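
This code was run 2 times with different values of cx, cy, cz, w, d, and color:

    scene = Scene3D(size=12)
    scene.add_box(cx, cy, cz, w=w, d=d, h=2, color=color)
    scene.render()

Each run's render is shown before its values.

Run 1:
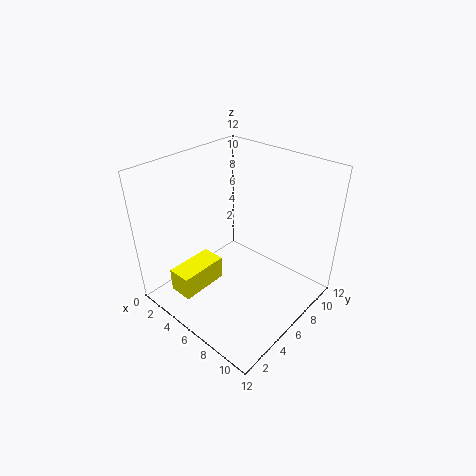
cx = 3; cy = 1; cz = 2; w = 2; d = 4; color = 'yellow'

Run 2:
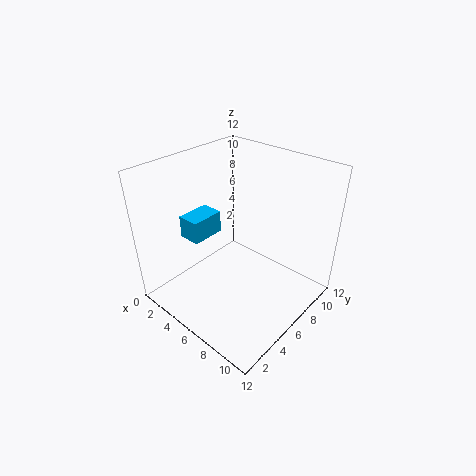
cx = 1; cy = 4; cz = 5; w = 2; d = 3; color = 'deepskyblue'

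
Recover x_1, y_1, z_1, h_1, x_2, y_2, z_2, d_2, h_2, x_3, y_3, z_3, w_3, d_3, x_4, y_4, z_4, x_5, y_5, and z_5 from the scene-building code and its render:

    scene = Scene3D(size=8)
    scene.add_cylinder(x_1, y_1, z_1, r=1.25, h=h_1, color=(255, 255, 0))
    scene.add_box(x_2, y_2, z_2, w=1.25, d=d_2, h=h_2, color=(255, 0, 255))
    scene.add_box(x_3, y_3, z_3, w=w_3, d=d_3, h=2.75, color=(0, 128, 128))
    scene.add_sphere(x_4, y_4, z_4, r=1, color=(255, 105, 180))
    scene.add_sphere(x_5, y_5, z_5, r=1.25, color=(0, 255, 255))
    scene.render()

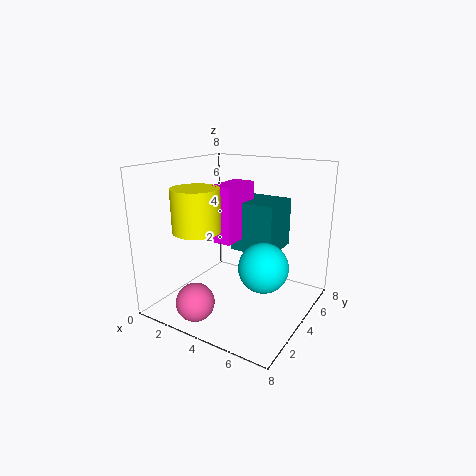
x_1 = 2.75; y_1 = 2; z_1 = 4.75; h_1 = 2.25; x_2 = 3; y_2 = 2.75; z_2 = 4; d_2 = 2.5; h_2 = 3; x_3 = 3.5; y_3 = 4; z_3 = 3.25; w_3 = 2.5; d_3 = 2.5; x_4 = 3.25; y_4 = 1; z_4 = 1.25; x_5 = 6.25; y_5 = 2.75; z_5 = 3.25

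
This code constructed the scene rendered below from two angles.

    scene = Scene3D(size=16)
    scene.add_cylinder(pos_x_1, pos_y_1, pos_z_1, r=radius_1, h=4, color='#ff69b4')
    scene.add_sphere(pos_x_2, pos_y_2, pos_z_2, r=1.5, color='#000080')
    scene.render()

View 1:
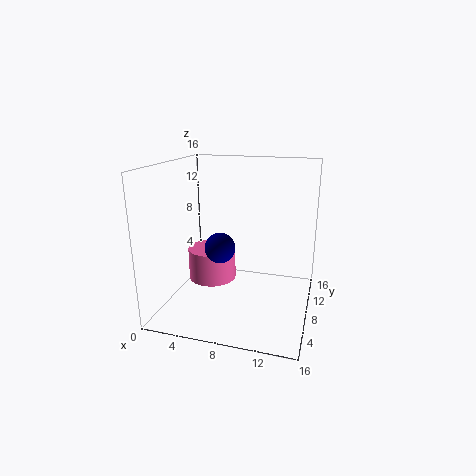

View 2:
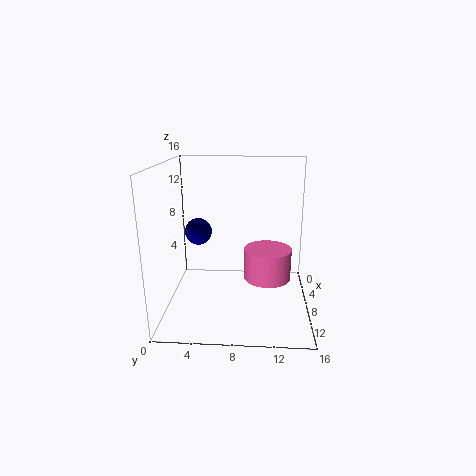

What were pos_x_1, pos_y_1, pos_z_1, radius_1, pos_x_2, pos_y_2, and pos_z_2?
pos_x_1 = 3.5
pos_y_1 = 11.5
pos_z_1 = 1
radius_1 = 3
pos_x_2 = 7.5
pos_y_2 = 3.5
pos_z_2 = 8.5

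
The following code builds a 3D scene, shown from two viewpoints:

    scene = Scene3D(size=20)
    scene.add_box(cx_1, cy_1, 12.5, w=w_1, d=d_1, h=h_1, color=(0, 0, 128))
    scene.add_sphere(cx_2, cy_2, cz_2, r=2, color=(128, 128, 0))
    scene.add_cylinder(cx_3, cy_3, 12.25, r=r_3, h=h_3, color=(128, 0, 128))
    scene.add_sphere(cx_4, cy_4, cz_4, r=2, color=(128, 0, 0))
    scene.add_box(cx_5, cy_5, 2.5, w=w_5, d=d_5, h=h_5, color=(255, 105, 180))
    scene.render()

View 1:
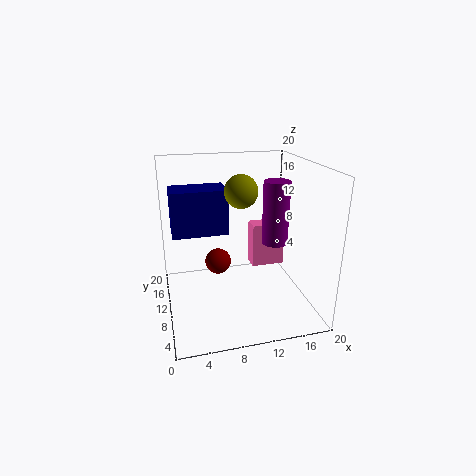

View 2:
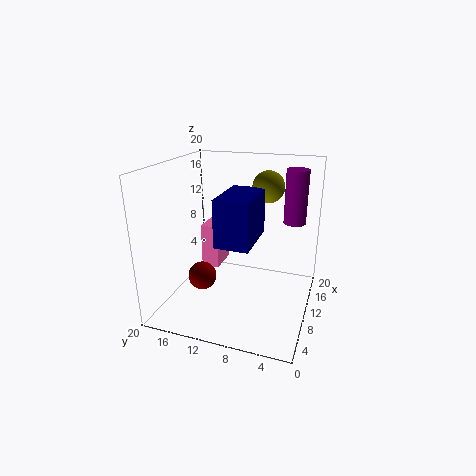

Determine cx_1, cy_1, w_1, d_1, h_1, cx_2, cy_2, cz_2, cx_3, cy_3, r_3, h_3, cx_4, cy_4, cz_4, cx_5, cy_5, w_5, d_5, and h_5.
cx_1 = 1, cy_1 = 5.75, w_1 = 6.75, d_1 = 4, h_1 = 5.5, cx_2 = 9.25, cy_2 = 5.75, cz_2 = 17.75, cx_3 = 12.5, cy_3 = 2.75, r_3 = 1.5, h_3 = 7.25, cx_4 = 8, cy_4 = 14.75, cz_4 = 4.25, cx_5 = 13.75, cy_5 = 14.75, w_5 = 5.25, d_5 = 2.75, h_5 = 7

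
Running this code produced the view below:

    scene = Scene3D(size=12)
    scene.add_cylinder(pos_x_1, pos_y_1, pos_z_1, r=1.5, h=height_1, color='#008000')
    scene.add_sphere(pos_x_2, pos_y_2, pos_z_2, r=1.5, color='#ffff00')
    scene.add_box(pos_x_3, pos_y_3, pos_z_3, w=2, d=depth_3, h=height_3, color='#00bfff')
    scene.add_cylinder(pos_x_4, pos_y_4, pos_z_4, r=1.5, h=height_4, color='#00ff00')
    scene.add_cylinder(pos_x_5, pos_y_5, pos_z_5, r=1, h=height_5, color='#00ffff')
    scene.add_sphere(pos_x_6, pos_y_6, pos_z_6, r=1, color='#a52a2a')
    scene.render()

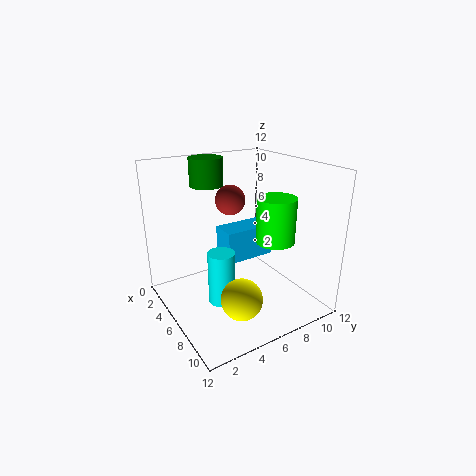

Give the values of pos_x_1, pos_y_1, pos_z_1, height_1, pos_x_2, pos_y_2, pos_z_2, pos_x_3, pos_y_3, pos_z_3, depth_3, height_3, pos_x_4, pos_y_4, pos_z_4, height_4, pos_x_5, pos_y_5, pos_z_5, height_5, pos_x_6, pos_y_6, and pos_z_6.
pos_x_1 = 1.5, pos_y_1 = 5.5, pos_z_1 = 9.5, height_1 = 2.5, pos_x_2 = 10.5, pos_y_2 = 3.5, pos_z_2 = 3.5, pos_x_3 = 6, pos_y_3 = 4, pos_z_3 = 5, depth_3 = 4, height_3 = 2.5, pos_x_4 = 9, pos_y_4 = 7.5, pos_z_4 = 6.5, height_4 = 3.5, pos_x_5 = 8.5, pos_y_5 = 3, pos_z_5 = 2.5, height_5 = 4, pos_x_6 = 9, pos_y_6 = 3.5, pos_z_6 = 10.5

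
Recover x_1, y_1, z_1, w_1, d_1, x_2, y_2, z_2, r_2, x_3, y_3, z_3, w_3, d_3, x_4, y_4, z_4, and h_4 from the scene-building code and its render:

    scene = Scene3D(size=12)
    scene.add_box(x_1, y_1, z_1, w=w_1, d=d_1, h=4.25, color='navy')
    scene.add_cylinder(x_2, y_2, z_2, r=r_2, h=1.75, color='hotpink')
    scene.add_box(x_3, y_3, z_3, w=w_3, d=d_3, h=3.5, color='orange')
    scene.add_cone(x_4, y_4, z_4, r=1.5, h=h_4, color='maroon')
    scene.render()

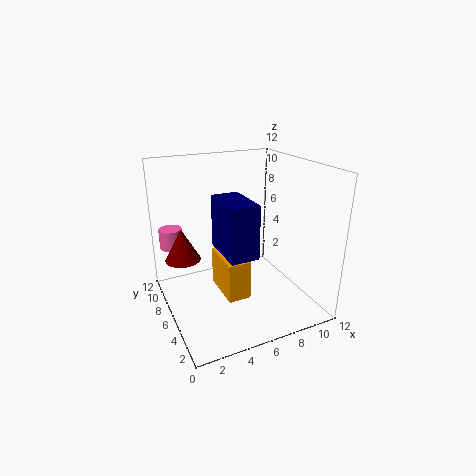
x_1 = 4
y_1 = 2.75
z_1 = 5.5
w_1 = 2.25
d_1 = 4
x_2 = 1.25
y_2 = 9.75
z_2 = 4.5
r_2 = 1
x_3 = 4.75
y_3 = 5
z_3 = 0.5
w_3 = 2
d_3 = 4
x_4 = 1.75
y_4 = 8
z_4 = 4
h_4 = 2.75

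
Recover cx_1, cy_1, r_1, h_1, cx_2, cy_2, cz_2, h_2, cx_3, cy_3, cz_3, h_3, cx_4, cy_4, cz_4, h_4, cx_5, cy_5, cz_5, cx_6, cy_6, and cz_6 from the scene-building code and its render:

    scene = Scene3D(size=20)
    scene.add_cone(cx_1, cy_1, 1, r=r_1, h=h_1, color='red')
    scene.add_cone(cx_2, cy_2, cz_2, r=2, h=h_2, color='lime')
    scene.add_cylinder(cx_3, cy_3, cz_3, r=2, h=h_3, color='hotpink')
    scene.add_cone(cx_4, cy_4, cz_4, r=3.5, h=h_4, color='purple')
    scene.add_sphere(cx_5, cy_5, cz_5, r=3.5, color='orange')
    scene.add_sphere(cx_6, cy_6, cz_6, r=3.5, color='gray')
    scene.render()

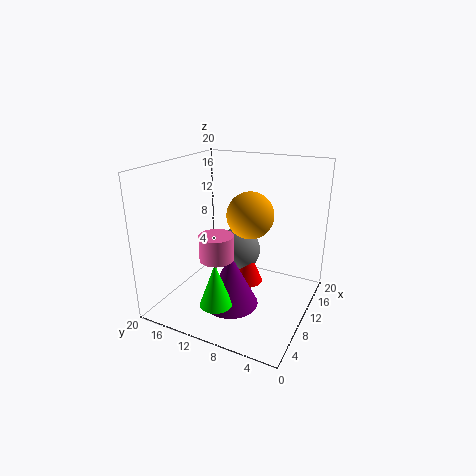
cx_1 = 14
cy_1 = 10.5
r_1 = 2.5
h_1 = 6
cx_2 = 2
cy_2 = 9
cz_2 = 4.5
h_2 = 5.5
cx_3 = 2.5
cy_3 = 9
cz_3 = 10.5
h_3 = 3
cx_4 = 5
cy_4 = 8.5
cz_4 = 3
h_4 = 7
cx_5 = 14
cy_5 = 10
cz_5 = 12
cx_6 = 15
cy_6 = 12.5
cz_6 = 5.5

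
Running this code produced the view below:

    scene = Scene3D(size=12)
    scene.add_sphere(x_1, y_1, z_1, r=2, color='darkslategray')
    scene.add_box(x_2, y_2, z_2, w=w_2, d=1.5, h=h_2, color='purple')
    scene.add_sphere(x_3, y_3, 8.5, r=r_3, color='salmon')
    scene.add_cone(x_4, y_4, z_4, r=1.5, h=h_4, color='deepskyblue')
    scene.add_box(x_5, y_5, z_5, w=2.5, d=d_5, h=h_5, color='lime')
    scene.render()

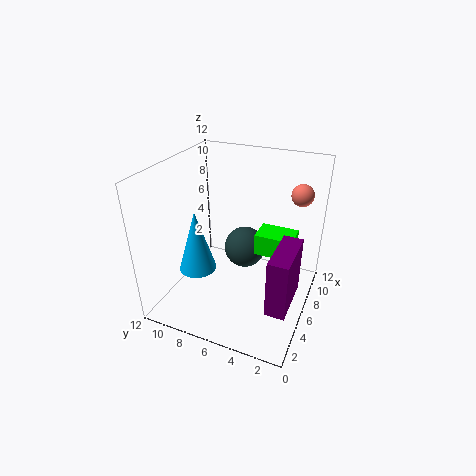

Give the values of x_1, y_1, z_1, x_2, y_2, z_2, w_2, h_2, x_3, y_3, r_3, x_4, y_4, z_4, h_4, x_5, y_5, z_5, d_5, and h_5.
x_1 = 10, y_1 = 7, z_1 = 2.5, x_2 = 1.5, y_2 = 0.5, z_2 = 3, w_2 = 4, h_2 = 4.5, x_3 = 11, y_3 = 2, r_3 = 1, x_4 = 3.5, y_4 = 8.5, z_4 = 4, h_4 = 5, x_5 = 8.5, y_5 = 2, z_5 = 3, d_5 = 3.5, h_5 = 2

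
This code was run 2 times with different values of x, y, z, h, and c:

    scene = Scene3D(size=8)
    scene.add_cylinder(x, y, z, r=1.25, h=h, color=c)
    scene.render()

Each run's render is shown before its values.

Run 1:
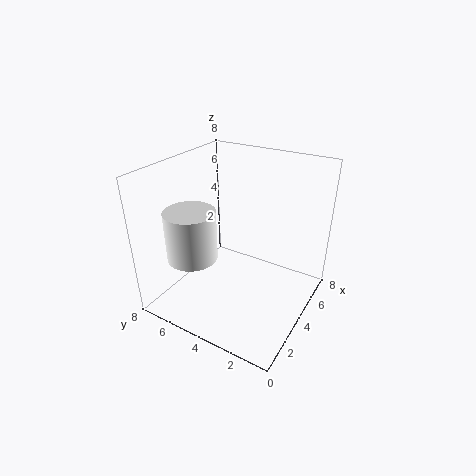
x = 1.25
y = 5
z = 4
h = 2.5
c = 'white'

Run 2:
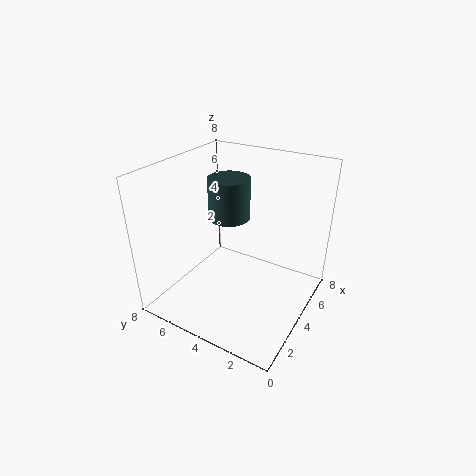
x = 5.5
y = 5.5
z = 4.25
h = 2.5
c = 'darkslategray'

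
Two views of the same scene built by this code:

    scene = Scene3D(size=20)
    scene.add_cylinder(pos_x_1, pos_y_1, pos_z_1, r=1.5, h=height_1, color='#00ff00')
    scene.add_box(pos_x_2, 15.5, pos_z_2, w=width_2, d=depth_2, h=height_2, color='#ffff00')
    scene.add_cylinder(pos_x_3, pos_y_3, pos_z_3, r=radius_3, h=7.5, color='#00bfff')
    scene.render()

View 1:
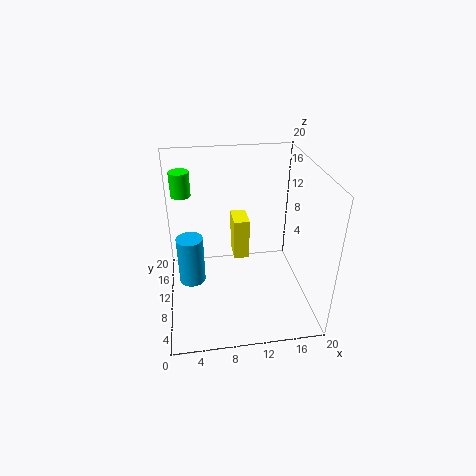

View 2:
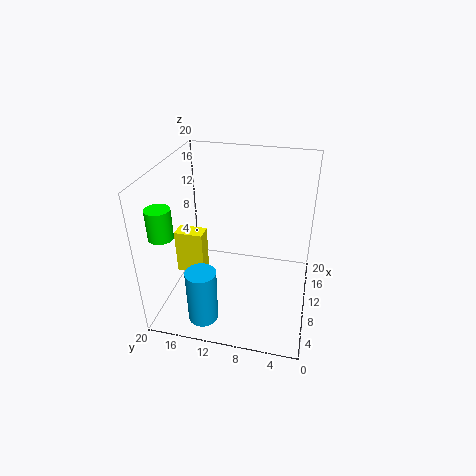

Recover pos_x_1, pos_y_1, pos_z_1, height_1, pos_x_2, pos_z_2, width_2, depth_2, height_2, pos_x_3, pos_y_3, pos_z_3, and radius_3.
pos_x_1 = 2.5
pos_y_1 = 17.5
pos_z_1 = 13.5
height_1 = 3.75
pos_x_2 = 10.25
pos_z_2 = 2.5
width_2 = 2.5
depth_2 = 4.25
height_2 = 6.75
pos_x_3 = 3.25
pos_y_3 = 13.25
pos_z_3 = 1
radius_3 = 2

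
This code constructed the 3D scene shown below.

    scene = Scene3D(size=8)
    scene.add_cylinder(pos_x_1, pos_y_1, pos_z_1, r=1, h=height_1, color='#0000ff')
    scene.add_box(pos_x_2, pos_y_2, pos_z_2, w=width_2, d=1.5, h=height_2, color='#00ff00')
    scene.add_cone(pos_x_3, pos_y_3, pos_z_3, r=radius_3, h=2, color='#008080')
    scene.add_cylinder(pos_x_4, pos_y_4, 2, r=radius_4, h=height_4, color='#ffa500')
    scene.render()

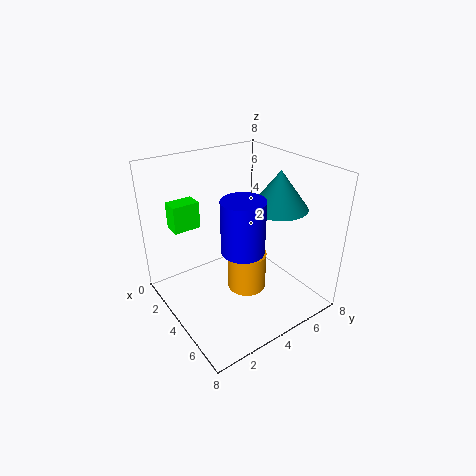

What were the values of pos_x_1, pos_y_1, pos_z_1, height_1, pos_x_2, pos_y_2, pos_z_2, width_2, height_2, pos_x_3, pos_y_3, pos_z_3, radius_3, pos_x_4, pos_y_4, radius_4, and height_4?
pos_x_1 = 6.5
pos_y_1 = 2.5
pos_z_1 = 5
height_1 = 2.5
pos_x_2 = 1.5
pos_y_2 = 1
pos_z_2 = 4.5
width_2 = 1
height_2 = 1.5
pos_x_3 = 5.5
pos_y_3 = 5.5
pos_z_3 = 6
radius_3 = 1.5
pos_x_4 = 5.5
pos_y_4 = 3.5
radius_4 = 1
height_4 = 2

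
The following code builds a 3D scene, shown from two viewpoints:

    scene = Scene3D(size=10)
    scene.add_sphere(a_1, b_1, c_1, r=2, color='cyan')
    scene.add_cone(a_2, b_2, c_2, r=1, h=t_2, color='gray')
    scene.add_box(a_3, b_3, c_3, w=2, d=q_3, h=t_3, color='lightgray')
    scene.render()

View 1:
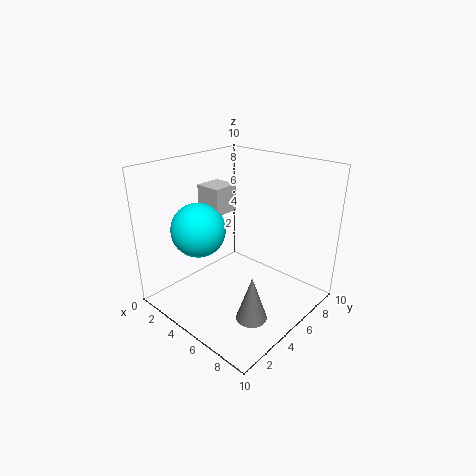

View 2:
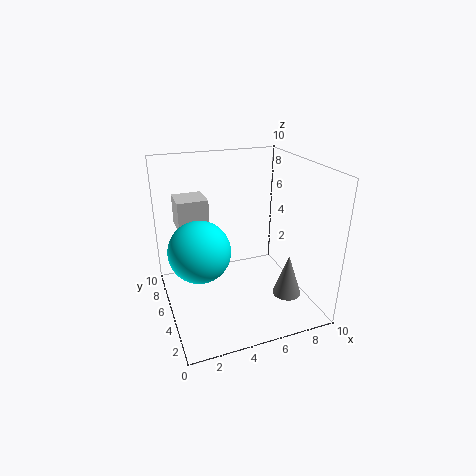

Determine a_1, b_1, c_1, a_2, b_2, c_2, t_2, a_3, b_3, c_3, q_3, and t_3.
a_1 = 2, b_1 = 4, c_1 = 5, a_2 = 8, b_2 = 3, c_2 = 1, t_2 = 3, a_3 = 1, b_3 = 5, c_3 = 6, q_3 = 2, t_3 = 2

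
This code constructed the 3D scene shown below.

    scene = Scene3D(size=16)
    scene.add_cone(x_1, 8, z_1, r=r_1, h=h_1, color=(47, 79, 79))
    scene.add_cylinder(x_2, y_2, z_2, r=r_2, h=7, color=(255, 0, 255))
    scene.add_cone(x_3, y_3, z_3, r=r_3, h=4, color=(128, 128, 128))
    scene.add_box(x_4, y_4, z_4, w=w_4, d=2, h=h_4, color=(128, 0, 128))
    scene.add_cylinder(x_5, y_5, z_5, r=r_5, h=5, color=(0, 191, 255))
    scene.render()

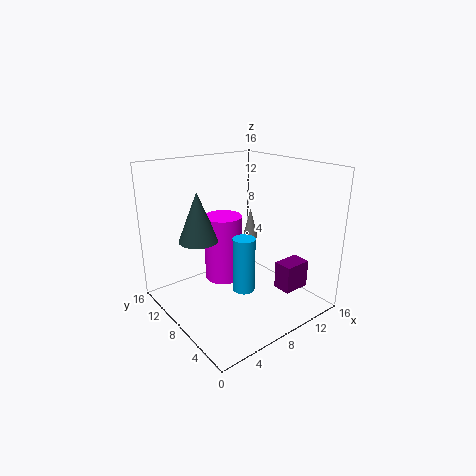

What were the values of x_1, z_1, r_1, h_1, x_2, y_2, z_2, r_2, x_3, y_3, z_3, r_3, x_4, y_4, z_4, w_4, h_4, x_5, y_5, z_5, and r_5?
x_1 = 3, z_1 = 9, r_1 = 2, h_1 = 5, x_2 = 6, y_2 = 8, z_2 = 4, r_2 = 2, x_3 = 14, y_3 = 13, z_3 = 5, r_3 = 1, x_4 = 10, y_4 = 2, z_4 = 3, w_4 = 3, h_4 = 3, x_5 = 4, y_5 = 2, z_5 = 6, r_5 = 1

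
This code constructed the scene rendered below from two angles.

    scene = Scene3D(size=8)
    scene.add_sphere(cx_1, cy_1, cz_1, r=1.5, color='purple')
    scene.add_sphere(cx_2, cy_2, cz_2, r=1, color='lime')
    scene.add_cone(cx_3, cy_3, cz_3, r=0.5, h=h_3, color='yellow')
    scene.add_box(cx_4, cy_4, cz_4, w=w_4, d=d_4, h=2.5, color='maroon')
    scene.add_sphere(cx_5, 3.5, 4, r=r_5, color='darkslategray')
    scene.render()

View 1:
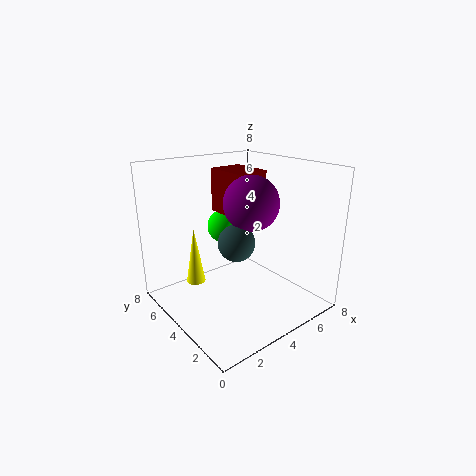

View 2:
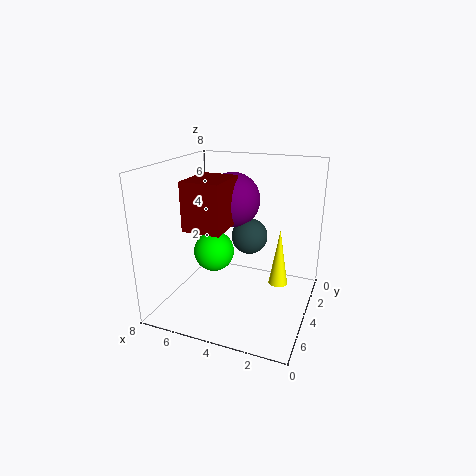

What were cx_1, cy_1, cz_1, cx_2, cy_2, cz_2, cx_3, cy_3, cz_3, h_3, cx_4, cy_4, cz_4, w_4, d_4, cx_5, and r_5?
cx_1 = 4.5, cy_1 = 3.5, cz_1 = 6, cx_2 = 4.5, cy_2 = 6, cz_2 = 4, cx_3 = 1.5, cy_3 = 4.5, cz_3 = 2, h_3 = 3, cx_4 = 4, cy_4 = 4, cz_4 = 5, w_4 = 2, d_4 = 2.5, cx_5 = 3.5, r_5 = 1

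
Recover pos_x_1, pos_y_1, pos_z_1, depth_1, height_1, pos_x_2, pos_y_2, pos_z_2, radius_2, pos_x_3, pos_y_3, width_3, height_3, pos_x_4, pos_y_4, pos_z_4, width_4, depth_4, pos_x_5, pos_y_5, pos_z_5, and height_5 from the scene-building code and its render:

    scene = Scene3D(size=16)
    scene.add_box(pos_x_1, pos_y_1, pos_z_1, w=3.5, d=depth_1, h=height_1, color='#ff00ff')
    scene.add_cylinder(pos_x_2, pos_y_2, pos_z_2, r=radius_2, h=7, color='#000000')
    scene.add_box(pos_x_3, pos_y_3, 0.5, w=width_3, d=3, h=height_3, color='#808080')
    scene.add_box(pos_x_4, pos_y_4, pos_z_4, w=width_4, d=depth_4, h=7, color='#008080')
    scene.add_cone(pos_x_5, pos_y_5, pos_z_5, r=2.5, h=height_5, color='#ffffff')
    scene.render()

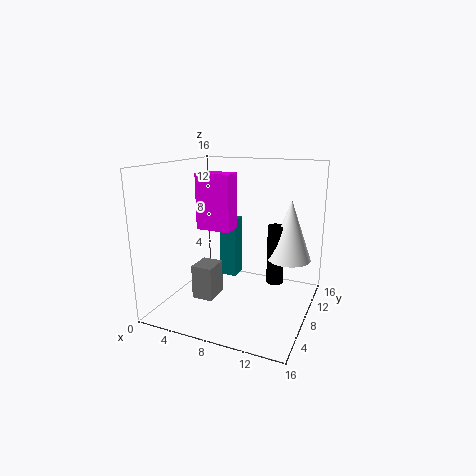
pos_x_1 = 5.5, pos_y_1 = 3.5, pos_z_1 = 10, depth_1 = 2, height_1 = 5.5, pos_x_2 = 11.5, pos_y_2 = 11, pos_z_2 = 2, radius_2 = 1, pos_x_3 = 3, pos_y_3 = 6, width_3 = 2.5, height_3 = 4, pos_x_4 = 5, pos_y_4 = 9.5, pos_z_4 = 2.5, width_4 = 2, depth_4 = 2, pos_x_5 = 13, pos_y_5 = 11.5, pos_z_5 = 5, height_5 = 7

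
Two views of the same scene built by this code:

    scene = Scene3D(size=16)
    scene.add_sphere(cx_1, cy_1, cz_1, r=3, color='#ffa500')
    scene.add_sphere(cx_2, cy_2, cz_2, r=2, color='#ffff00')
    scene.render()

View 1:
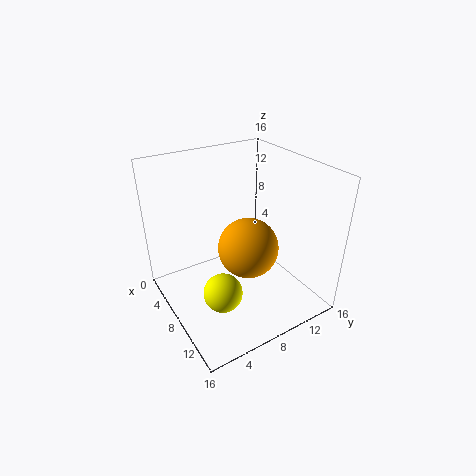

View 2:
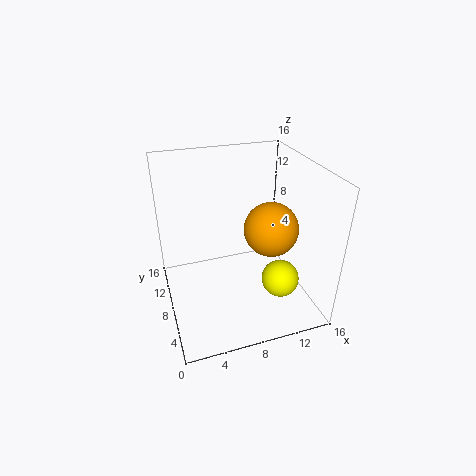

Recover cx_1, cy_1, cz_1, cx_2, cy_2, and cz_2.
cx_1 = 11.5, cy_1 = 7, cz_1 = 9, cx_2 = 11.5, cy_2 = 4, cz_2 = 4.5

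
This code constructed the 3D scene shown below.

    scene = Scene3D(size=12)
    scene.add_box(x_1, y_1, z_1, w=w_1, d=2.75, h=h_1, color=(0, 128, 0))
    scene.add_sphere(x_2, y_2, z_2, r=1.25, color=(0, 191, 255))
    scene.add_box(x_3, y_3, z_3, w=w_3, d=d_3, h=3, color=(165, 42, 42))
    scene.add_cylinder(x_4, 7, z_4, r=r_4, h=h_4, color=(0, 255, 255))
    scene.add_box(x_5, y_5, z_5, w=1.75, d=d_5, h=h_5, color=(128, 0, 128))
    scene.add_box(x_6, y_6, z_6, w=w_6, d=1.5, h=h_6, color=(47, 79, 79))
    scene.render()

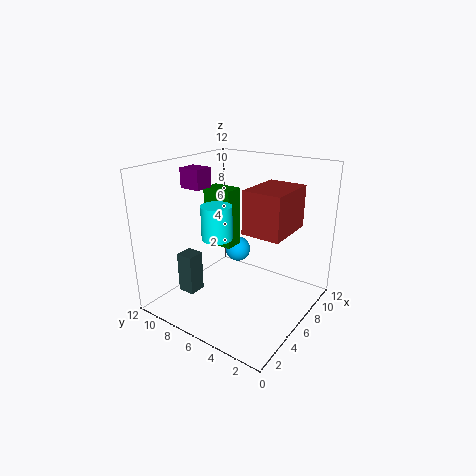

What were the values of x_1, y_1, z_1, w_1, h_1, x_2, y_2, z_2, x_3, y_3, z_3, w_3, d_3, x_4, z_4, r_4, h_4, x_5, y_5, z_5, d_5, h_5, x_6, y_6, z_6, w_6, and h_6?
x_1 = 6.75
y_1 = 7.5
z_1 = 4.25
w_1 = 1.75
h_1 = 5.25
x_2 = 10.25
y_2 = 9
z_2 = 2.5
x_3 = 2.5
y_3 = 0.5
z_3 = 8.25
w_3 = 3.75
d_3 = 2.75
x_4 = 4.5
z_4 = 6.25
r_4 = 1.25
h_4 = 2.75
x_5 = 5.5
y_5 = 9.75
z_5 = 9.5
d_5 = 2
h_5 = 1.75
x_6 = 3
y_6 = 8.75
z_6 = 1
w_6 = 1.5
h_6 = 3.5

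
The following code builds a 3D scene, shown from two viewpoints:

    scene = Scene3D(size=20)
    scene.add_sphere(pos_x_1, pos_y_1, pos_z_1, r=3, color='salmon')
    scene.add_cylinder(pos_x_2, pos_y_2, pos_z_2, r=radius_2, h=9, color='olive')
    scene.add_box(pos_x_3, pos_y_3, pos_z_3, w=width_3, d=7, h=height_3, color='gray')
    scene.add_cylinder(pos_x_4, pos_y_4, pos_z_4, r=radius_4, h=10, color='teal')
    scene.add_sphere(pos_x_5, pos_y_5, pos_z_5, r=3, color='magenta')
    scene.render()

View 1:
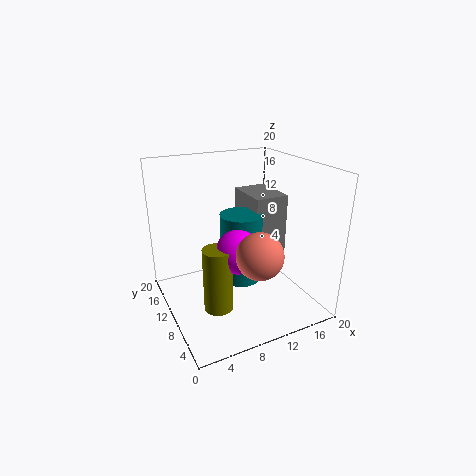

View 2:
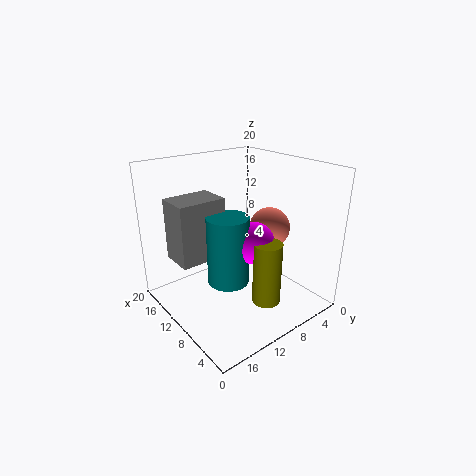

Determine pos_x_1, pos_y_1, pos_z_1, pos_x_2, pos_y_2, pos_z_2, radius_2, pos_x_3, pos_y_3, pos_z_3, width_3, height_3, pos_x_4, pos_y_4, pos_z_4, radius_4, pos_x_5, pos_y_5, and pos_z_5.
pos_x_1 = 10
pos_y_1 = 4
pos_z_1 = 10
pos_x_2 = 6
pos_y_2 = 8
pos_z_2 = 1
radius_2 = 2
pos_x_3 = 13
pos_y_3 = 10
pos_z_3 = 6
width_3 = 5
height_3 = 9
pos_x_4 = 11
pos_y_4 = 11
pos_z_4 = 3
radius_4 = 3
pos_x_5 = 9
pos_y_5 = 8
pos_z_5 = 9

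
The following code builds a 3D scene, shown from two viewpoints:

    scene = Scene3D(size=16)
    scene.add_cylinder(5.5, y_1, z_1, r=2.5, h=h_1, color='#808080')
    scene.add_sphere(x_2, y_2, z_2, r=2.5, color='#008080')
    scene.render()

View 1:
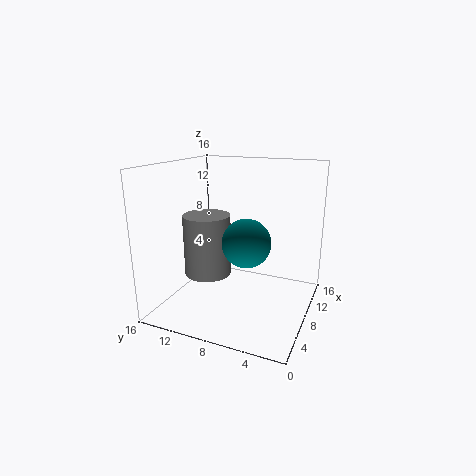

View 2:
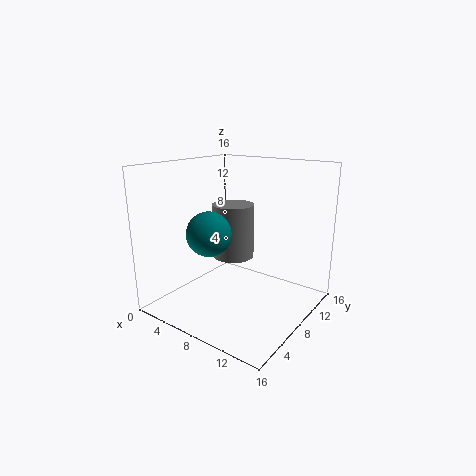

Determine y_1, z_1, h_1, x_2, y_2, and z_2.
y_1 = 10.5, z_1 = 4.5, h_1 = 6.5, x_2 = 5.5, y_2 = 6, z_2 = 8.5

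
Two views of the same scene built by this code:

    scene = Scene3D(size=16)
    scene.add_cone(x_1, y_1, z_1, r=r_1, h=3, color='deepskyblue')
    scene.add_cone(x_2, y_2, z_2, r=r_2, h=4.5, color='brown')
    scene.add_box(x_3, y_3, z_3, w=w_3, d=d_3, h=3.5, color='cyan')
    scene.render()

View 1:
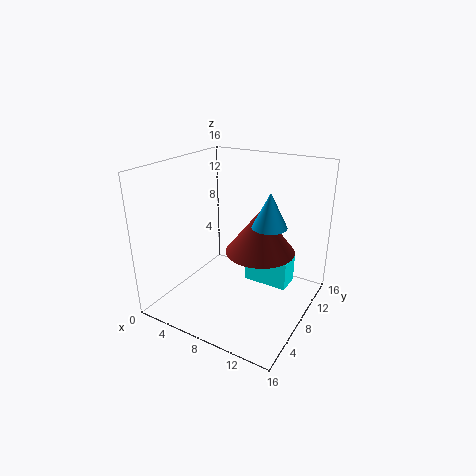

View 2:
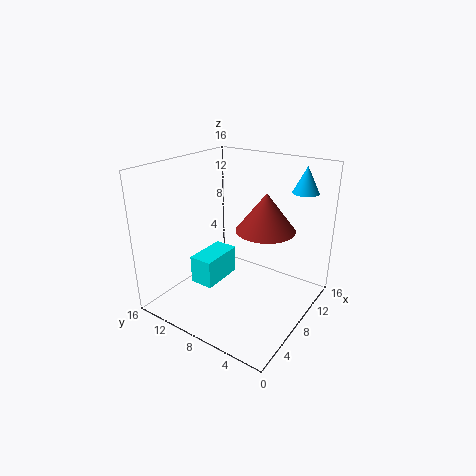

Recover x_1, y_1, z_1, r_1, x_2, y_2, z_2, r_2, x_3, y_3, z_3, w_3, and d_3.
x_1 = 14; y_1 = 3; z_1 = 12.5; r_1 = 1.5; x_2 = 11.5; y_2 = 6.5; z_2 = 8; r_2 = 3.5; x_3 = 7; y_3 = 11.5; z_3 = 0.5; w_3 = 5.5; d_3 = 3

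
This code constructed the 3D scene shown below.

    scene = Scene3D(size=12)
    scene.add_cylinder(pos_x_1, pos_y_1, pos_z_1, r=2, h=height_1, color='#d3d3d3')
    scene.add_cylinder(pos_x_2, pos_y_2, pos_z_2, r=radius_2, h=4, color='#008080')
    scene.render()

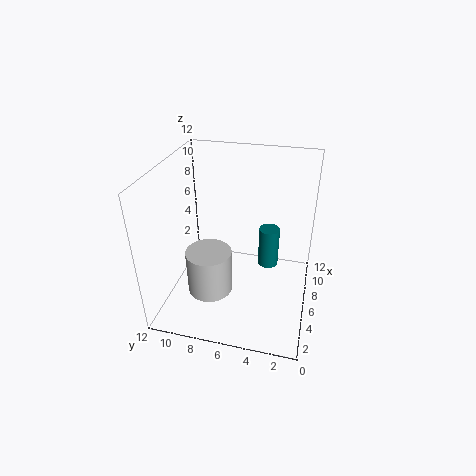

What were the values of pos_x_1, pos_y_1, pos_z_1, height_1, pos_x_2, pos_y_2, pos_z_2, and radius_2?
pos_x_1 = 5.5; pos_y_1 = 8.5; pos_z_1 = 0.5; height_1 = 4; pos_x_2 = 10.5; pos_y_2 = 4; pos_z_2 = 0.5; radius_2 = 1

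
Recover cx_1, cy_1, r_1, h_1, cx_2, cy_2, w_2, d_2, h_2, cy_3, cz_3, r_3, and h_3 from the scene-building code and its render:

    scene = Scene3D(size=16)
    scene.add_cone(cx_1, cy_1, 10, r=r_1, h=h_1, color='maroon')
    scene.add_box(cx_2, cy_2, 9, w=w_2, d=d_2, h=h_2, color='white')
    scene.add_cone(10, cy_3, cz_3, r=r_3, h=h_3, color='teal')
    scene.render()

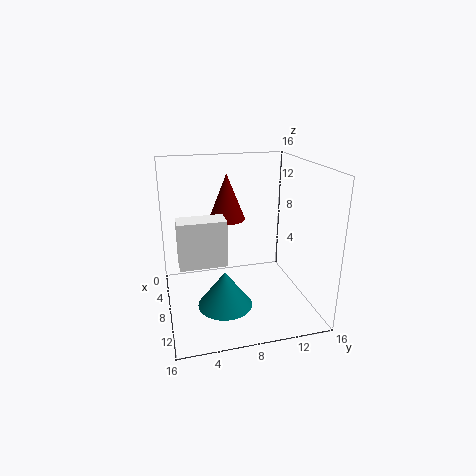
cx_1 = 7
cy_1 = 7
r_1 = 2
h_1 = 5
cx_2 = 14
cy_2 = 1
w_2 = 2
d_2 = 4
h_2 = 4
cy_3 = 6
cz_3 = 1
r_3 = 3
h_3 = 4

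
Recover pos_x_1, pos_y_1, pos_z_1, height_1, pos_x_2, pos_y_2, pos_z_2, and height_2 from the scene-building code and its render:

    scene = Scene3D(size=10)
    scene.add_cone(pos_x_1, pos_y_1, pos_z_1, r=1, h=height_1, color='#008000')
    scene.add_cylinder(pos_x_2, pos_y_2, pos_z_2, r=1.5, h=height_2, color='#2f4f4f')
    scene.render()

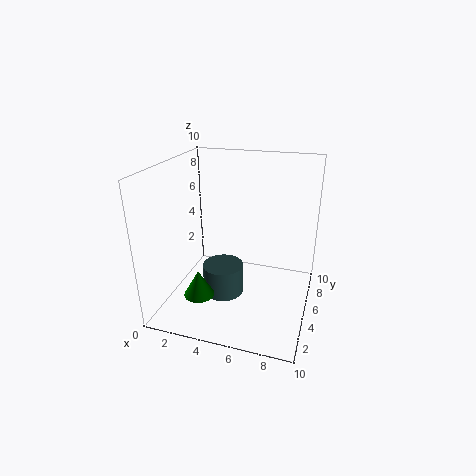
pos_x_1 = 3.25, pos_y_1 = 2, pos_z_1 = 2, height_1 = 1.75, pos_x_2 = 3.75, pos_y_2 = 5.25, pos_z_2 = 0.25, height_2 = 2.25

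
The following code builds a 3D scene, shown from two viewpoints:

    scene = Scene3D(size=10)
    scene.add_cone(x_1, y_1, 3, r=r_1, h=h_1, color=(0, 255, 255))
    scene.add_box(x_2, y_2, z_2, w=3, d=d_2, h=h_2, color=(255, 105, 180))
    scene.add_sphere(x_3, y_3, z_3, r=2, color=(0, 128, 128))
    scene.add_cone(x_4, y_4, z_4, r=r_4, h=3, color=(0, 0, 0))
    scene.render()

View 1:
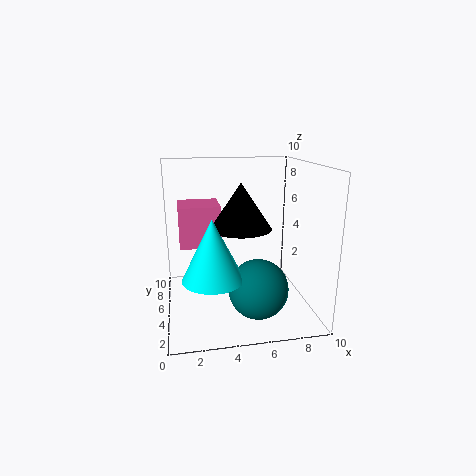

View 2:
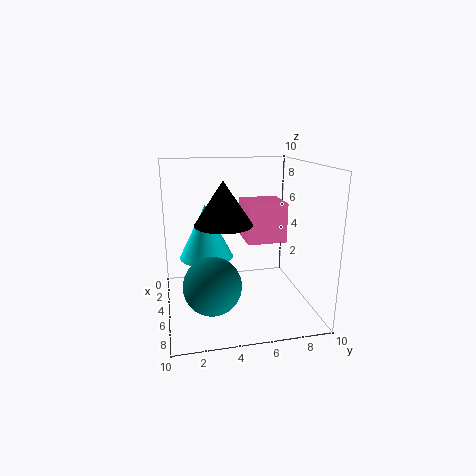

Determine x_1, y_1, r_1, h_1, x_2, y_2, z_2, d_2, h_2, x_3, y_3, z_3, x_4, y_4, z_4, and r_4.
x_1 = 3, y_1 = 3, r_1 = 2, h_1 = 4, x_2 = 1, y_2 = 6, z_2 = 4, d_2 = 3, h_2 = 3, x_3 = 6, y_3 = 3, z_3 = 2, x_4 = 5, y_4 = 4, z_4 = 6, r_4 = 2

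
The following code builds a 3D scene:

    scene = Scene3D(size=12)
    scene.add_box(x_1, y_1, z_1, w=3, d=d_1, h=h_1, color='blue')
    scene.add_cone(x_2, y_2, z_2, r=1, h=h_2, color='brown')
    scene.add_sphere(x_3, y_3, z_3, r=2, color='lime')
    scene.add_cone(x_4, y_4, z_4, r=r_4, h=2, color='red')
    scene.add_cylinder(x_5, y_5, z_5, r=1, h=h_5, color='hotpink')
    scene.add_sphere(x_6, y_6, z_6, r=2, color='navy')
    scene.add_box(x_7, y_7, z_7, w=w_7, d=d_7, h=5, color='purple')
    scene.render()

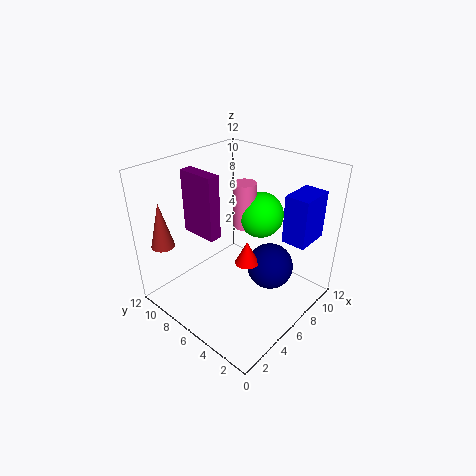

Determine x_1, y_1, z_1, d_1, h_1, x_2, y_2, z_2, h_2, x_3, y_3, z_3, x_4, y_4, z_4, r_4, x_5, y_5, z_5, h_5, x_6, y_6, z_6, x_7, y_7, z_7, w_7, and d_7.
x_1 = 8; y_1 = 1; z_1 = 6; d_1 = 2; h_1 = 4; x_2 = 2; y_2 = 11; z_2 = 5; h_2 = 4; x_3 = 9; y_3 = 6; z_3 = 7; x_4 = 6; y_4 = 5; z_4 = 4; r_4 = 1; x_5 = 8; y_5 = 7; z_5 = 6; h_5 = 4; x_6 = 8; y_6 = 4; z_6 = 3; x_7 = 3; y_7 = 6; z_7 = 7; w_7 = 1; d_7 = 3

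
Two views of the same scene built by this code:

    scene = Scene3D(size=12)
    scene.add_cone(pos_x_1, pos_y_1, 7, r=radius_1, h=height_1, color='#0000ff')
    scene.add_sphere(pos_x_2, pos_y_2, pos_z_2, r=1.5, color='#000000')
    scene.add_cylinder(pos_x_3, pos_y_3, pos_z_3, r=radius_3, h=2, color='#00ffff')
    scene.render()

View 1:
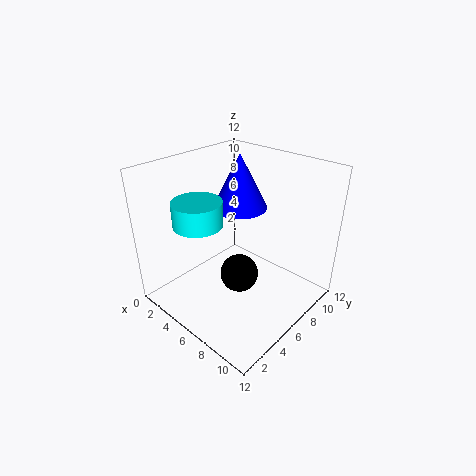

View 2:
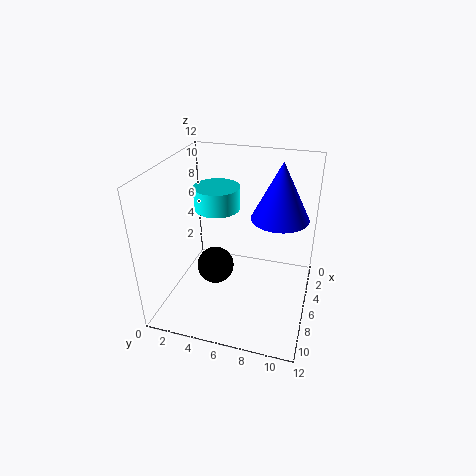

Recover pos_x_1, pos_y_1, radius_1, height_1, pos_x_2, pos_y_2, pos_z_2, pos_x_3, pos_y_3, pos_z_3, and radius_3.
pos_x_1 = 3.5; pos_y_1 = 9; radius_1 = 2.5; height_1 = 5; pos_x_2 = 7.5; pos_y_2 = 4.5; pos_z_2 = 4; pos_x_3 = 4; pos_y_3 = 3.5; pos_z_3 = 7.5; radius_3 = 2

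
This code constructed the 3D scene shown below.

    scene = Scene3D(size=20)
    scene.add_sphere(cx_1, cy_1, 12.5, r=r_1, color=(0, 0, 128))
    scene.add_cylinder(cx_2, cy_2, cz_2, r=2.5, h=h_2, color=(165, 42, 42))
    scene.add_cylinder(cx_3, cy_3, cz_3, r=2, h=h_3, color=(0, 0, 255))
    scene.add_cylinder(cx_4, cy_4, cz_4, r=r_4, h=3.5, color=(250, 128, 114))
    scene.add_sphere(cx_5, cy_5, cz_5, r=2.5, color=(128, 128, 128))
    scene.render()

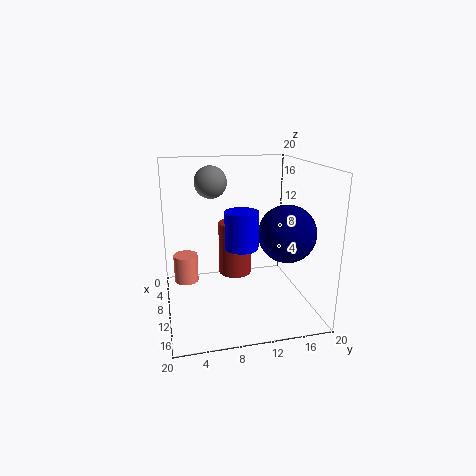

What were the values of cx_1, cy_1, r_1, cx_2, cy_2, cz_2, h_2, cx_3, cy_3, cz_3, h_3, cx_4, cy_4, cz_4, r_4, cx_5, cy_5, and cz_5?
cx_1 = 16.5; cy_1 = 14.5; r_1 = 3.5; cx_2 = 6; cy_2 = 10.5; cz_2 = 3; h_2 = 8; cx_3 = 16; cy_3 = 9; cz_3 = 11; h_3 = 4.5; cx_4 = 13; cy_4 = 2.5; cz_4 = 6; r_4 = 1.5; cx_5 = 2.5; cy_5 = 7.5; cz_5 = 16.5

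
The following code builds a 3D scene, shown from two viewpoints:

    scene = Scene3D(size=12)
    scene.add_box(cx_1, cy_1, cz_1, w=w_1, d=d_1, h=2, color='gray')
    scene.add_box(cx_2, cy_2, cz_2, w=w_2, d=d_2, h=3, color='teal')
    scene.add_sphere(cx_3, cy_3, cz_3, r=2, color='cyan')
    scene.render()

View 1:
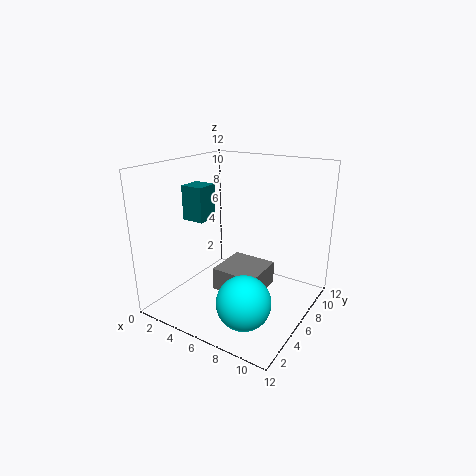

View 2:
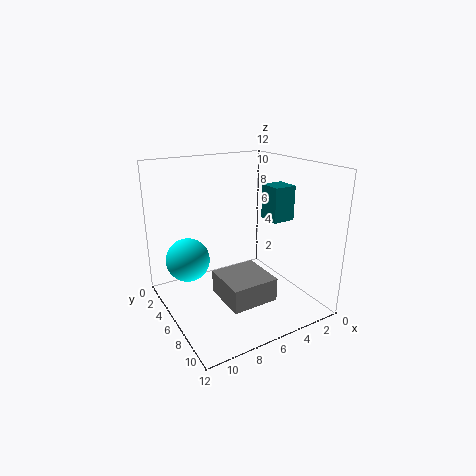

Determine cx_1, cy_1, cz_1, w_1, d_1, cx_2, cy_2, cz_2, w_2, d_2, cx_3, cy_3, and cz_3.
cx_1 = 4, cy_1 = 5, cz_1 = 1, w_1 = 4, d_1 = 4, cx_2 = 1, cy_2 = 5, cz_2 = 7, w_2 = 2, d_2 = 2, cx_3 = 9, cy_3 = 2, cz_3 = 3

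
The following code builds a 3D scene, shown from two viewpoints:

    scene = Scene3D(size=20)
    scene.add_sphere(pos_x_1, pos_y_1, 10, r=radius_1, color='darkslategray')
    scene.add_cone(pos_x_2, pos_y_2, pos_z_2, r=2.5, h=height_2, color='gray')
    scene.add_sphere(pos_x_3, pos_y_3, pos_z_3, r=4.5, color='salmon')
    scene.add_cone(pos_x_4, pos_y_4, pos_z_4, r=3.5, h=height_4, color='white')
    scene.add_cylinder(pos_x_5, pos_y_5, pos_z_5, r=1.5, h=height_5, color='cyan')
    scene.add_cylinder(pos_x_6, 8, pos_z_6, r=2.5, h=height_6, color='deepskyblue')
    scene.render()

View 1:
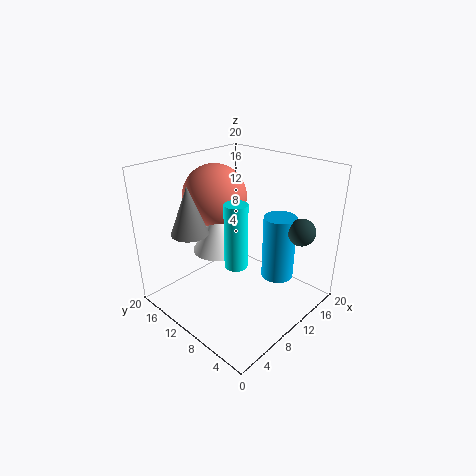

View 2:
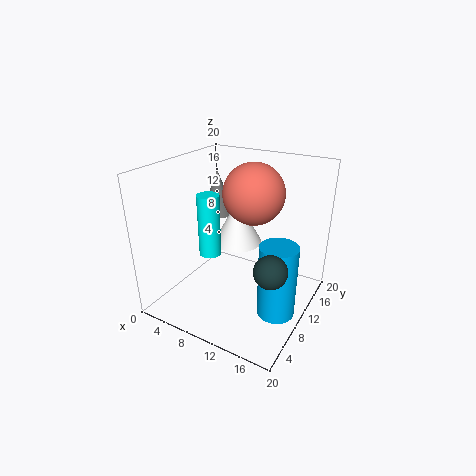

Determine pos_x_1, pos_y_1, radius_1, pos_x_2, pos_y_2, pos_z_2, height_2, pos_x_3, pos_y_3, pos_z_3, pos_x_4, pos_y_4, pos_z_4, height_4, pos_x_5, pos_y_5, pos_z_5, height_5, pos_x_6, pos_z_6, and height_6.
pos_x_1 = 17.5
pos_y_1 = 4.5
radius_1 = 2
pos_x_2 = 4.5
pos_y_2 = 13.5
pos_z_2 = 11.5
height_2 = 6.5
pos_x_3 = 10
pos_y_3 = 14.5
pos_z_3 = 15
pos_x_4 = 8.5
pos_y_4 = 12.5
pos_z_4 = 8
height_4 = 6.5
pos_x_5 = 7
pos_y_5 = 7.5
pos_z_5 = 8
height_5 = 8.5
pos_x_6 = 17
pos_z_6 = 1.5
height_6 = 10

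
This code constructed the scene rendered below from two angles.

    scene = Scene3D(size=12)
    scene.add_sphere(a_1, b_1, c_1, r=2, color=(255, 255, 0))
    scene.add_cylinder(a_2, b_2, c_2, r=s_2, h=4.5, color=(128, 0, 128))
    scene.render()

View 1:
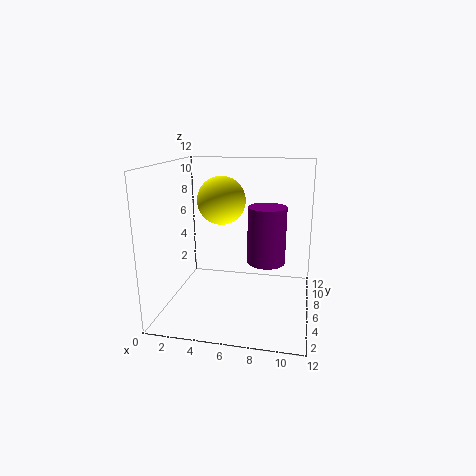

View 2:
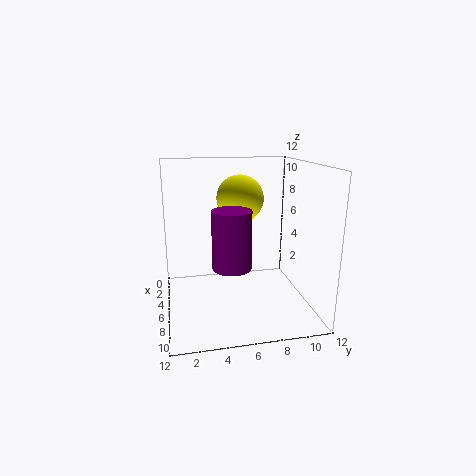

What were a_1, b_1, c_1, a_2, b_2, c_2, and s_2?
a_1 = 4.5
b_1 = 6.5
c_1 = 9
a_2 = 8.5
b_2 = 5
c_2 = 4.5
s_2 = 1.5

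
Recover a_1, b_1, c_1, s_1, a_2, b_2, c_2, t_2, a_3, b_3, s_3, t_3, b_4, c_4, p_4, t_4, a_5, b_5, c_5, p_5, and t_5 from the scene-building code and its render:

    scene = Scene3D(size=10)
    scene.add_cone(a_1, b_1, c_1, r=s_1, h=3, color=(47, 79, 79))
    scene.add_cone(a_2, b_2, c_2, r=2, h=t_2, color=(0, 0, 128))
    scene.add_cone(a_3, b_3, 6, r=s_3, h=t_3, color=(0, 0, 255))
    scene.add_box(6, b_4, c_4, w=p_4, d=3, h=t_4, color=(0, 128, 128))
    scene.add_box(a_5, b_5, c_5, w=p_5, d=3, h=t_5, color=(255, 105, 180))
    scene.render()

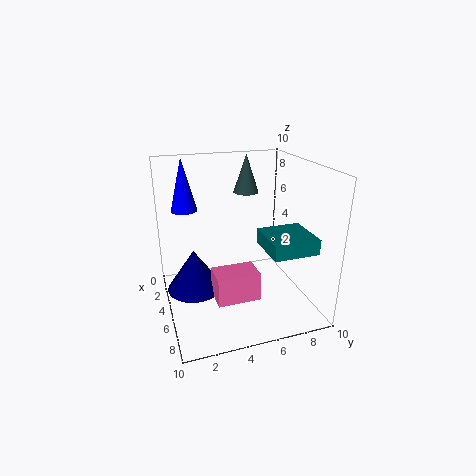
a_1 = 1; b_1 = 7; c_1 = 7; s_1 = 1; a_2 = 4; b_2 = 2; c_2 = 1; t_2 = 3; a_3 = 1; b_3 = 2; s_3 = 1; t_3 = 4; b_4 = 6; c_4 = 5; p_4 = 3; t_4 = 1; a_5 = 5; b_5 = 3; c_5 = 1; p_5 = 2; t_5 = 2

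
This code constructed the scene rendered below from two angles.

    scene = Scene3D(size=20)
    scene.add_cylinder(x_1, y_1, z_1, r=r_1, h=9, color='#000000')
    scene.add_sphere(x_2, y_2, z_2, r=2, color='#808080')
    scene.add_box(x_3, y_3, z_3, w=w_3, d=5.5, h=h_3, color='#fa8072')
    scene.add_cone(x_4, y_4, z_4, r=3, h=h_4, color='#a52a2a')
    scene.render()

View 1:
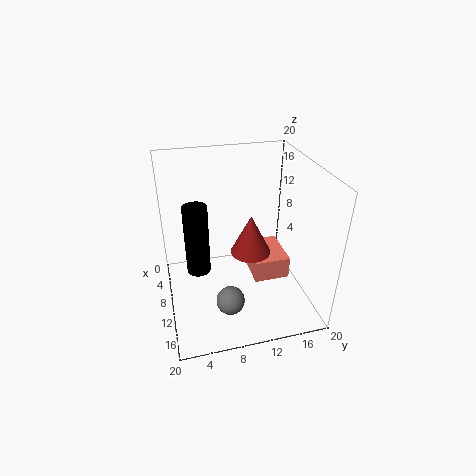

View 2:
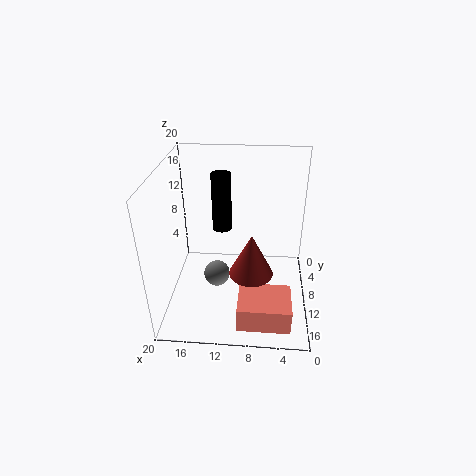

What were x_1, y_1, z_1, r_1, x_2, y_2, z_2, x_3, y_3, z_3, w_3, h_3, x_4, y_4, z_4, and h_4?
x_1 = 13; y_1 = 4; z_1 = 8; r_1 = 1.5; x_2 = 13.5; y_2 = 8; z_2 = 2; x_3 = 2.5; y_3 = 13; z_3 = 1; w_3 = 7; h_3 = 3.5; x_4 = 8; y_4 = 12.5; z_4 = 6; h_4 = 6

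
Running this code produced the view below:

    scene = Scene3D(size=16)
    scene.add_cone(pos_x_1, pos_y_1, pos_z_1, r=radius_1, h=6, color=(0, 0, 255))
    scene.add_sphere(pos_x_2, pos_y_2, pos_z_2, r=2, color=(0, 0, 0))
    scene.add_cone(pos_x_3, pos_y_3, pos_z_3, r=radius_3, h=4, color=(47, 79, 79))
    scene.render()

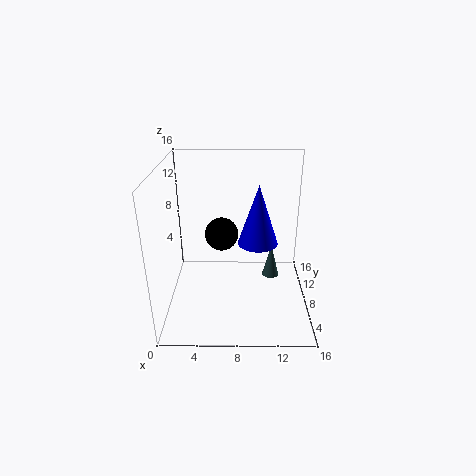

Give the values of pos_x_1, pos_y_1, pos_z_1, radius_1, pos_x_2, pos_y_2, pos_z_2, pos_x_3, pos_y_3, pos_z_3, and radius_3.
pos_x_1 = 10, pos_y_1 = 5, pos_z_1 = 9, radius_1 = 2, pos_x_2 = 6, pos_y_2 = 11, pos_z_2 = 7, pos_x_3 = 12, pos_y_3 = 10, pos_z_3 = 2, radius_3 = 1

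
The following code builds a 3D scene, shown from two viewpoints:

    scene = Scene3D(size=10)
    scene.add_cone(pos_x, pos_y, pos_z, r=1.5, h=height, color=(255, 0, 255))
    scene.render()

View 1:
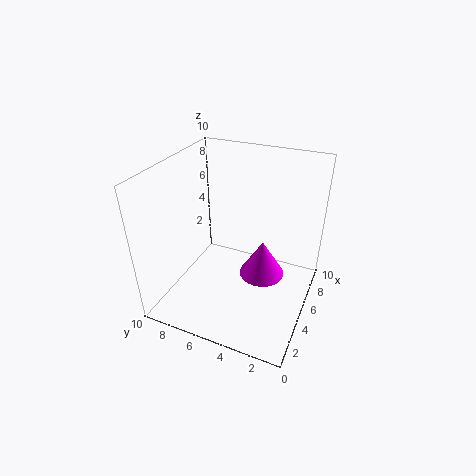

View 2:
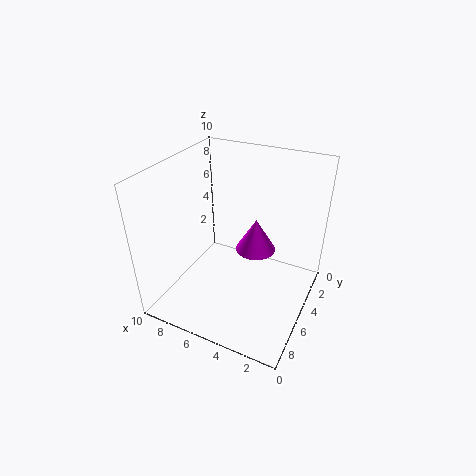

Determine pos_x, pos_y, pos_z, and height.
pos_x = 4.5, pos_y = 3, pos_z = 3, height = 2.5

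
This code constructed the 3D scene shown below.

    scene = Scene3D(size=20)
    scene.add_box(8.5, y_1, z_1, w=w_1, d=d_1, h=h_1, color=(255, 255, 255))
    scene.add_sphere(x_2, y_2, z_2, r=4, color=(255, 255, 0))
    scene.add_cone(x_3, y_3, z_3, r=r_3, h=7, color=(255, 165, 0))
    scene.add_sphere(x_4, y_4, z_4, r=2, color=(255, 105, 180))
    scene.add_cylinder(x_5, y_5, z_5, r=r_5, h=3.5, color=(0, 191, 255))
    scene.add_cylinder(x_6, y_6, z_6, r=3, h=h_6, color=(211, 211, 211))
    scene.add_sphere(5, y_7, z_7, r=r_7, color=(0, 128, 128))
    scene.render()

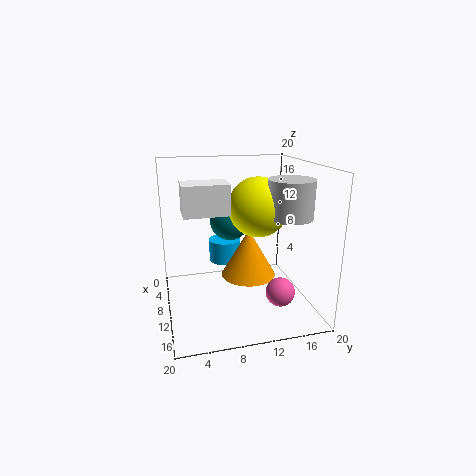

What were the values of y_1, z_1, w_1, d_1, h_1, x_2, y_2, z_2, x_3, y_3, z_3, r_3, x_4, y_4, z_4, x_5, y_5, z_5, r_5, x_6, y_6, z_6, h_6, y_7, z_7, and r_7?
y_1 = 2.5, z_1 = 14, w_1 = 4, d_1 = 6, h_1 = 4, x_2 = 11, y_2 = 12.5, z_2 = 14.5, x_3 = 8.5, y_3 = 12, z_3 = 3.5, r_3 = 4, x_4 = 14, y_4 = 15, z_4 = 3, x_5 = 3.5, y_5 = 9.5, z_5 = 4, r_5 = 2.5, x_6 = 13.5, y_6 = 16, z_6 = 13.5, h_6 = 5, y_7 = 10, z_7 = 11, r_7 = 3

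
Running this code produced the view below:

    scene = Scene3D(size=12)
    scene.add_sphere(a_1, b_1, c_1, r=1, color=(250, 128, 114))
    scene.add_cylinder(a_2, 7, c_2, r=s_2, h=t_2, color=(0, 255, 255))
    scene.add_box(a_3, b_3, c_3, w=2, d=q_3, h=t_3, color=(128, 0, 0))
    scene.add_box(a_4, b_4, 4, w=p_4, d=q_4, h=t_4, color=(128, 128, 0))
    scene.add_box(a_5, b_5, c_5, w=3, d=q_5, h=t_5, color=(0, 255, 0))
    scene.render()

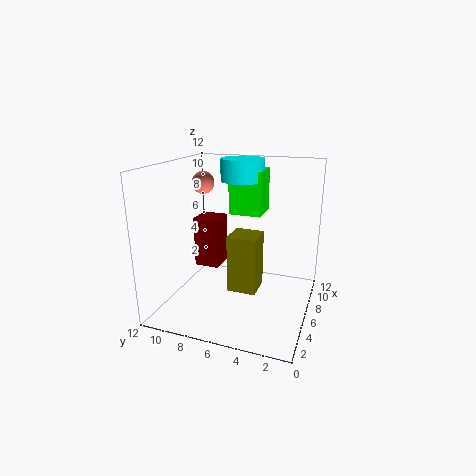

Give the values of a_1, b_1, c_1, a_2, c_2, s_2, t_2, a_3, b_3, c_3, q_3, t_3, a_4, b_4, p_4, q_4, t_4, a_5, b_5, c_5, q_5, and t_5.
a_1 = 8
b_1 = 10
c_1 = 10
a_2 = 10
c_2 = 10
s_2 = 2
t_2 = 2
a_3 = 4
b_3 = 7
c_3 = 4
q_3 = 2
t_3 = 4
a_4 = 1
b_4 = 3
p_4 = 2
q_4 = 2
t_4 = 4
a_5 = 9
b_5 = 5
c_5 = 7
q_5 = 3
t_5 = 4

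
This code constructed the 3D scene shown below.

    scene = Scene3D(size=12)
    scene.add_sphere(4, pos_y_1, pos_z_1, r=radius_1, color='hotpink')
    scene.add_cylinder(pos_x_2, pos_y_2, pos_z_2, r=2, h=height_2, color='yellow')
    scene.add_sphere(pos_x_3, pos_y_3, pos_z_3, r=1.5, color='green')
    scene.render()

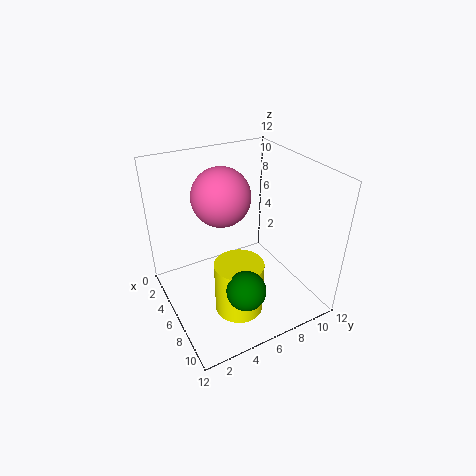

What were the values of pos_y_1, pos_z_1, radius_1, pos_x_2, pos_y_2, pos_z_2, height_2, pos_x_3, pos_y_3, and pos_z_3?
pos_y_1 = 5.5; pos_z_1 = 9; radius_1 = 2.5; pos_x_2 = 8; pos_y_2 = 5; pos_z_2 = 0.5; height_2 = 4.5; pos_x_3 = 10; pos_y_3 = 4.5; pos_z_3 = 4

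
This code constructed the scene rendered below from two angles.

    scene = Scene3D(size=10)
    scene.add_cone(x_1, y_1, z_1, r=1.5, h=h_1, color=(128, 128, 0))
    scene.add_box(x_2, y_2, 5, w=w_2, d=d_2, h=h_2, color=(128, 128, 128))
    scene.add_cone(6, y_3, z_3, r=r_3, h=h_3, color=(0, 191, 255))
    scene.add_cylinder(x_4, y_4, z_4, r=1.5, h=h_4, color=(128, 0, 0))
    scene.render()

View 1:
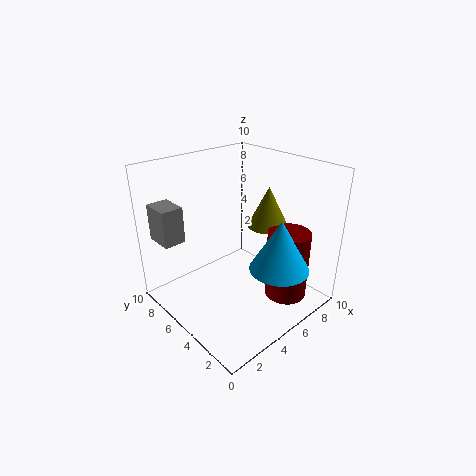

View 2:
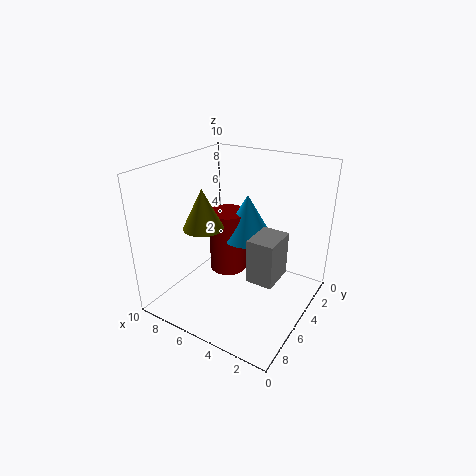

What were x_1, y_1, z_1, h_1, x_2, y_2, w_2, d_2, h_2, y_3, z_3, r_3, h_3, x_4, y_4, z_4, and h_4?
x_1 = 8; y_1 = 5; z_1 = 5; h_1 = 3; x_2 = 0.5; y_2 = 7; w_2 = 1.5; d_2 = 2; h_2 = 2.5; y_3 = 2; z_3 = 3.5; r_3 = 2; h_3 = 3.5; x_4 = 7.5; y_4 = 2.5; z_4 = 0.5; h_4 = 5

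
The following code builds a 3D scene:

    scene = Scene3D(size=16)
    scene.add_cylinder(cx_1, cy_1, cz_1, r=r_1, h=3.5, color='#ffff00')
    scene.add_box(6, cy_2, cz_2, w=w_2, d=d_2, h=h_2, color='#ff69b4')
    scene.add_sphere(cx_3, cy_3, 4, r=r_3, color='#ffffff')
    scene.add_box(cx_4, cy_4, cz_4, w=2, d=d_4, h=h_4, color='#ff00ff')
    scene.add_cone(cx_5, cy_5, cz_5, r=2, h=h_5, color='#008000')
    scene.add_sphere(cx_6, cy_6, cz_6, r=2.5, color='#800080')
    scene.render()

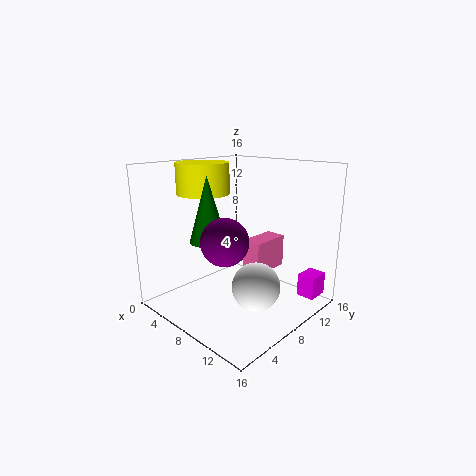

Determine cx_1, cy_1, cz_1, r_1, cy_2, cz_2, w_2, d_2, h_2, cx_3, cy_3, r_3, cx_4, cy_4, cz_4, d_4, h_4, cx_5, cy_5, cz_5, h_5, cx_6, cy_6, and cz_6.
cx_1 = 3.5
cy_1 = 7
cz_1 = 12.5
r_1 = 3
cy_2 = 11
cz_2 = 2.5
w_2 = 2.5
d_2 = 5
h_2 = 4
cx_3 = 12
cy_3 = 6.5
r_3 = 2.5
cx_4 = 13.5
cy_4 = 12
cz_4 = 1.5
d_4 = 2.5
h_4 = 2.5
cx_5 = 6.5
cy_5 = 5
cz_5 = 8
h_5 = 7
cx_6 = 9
cy_6 = 5
cz_6 = 8.5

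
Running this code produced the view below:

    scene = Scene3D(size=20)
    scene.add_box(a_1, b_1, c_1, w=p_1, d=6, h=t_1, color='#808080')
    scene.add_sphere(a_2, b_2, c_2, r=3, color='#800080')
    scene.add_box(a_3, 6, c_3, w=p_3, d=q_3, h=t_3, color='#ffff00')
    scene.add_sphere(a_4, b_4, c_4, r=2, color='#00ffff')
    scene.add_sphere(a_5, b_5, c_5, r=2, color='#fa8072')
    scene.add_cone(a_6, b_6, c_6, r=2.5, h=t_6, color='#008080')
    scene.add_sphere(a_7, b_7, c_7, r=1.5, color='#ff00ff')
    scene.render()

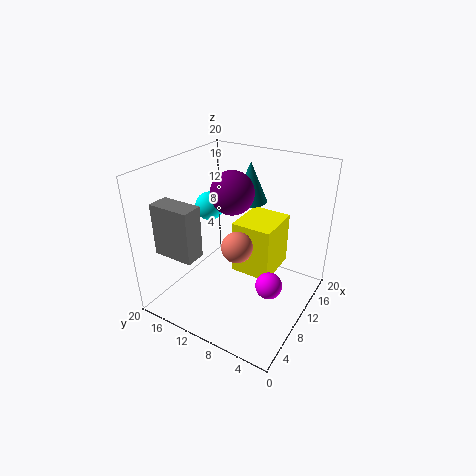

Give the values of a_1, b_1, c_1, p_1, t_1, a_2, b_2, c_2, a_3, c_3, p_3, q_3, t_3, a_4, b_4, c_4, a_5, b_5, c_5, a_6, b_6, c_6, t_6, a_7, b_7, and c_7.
a_1 = 4, b_1 = 14, c_1 = 7.5, p_1 = 3, t_1 = 7.5, a_2 = 11, b_2 = 11.5, c_2 = 16, a_3 = 11.5, c_3 = 3, p_3 = 7, q_3 = 6, t_3 = 8, a_4 = 10.5, b_4 = 15, c_4 = 13.5, a_5 = 6.5, b_5 = 8, c_5 = 11, a_6 = 16, b_6 = 11.5, c_6 = 13, t_6 = 6, a_7 = 3.5, b_7 = 2, c_7 = 9.5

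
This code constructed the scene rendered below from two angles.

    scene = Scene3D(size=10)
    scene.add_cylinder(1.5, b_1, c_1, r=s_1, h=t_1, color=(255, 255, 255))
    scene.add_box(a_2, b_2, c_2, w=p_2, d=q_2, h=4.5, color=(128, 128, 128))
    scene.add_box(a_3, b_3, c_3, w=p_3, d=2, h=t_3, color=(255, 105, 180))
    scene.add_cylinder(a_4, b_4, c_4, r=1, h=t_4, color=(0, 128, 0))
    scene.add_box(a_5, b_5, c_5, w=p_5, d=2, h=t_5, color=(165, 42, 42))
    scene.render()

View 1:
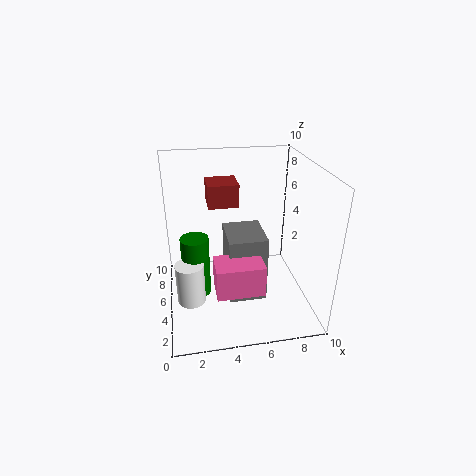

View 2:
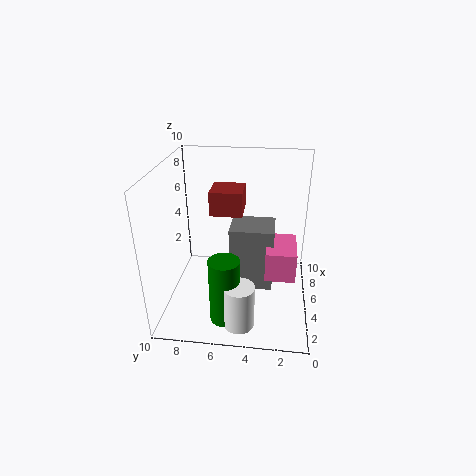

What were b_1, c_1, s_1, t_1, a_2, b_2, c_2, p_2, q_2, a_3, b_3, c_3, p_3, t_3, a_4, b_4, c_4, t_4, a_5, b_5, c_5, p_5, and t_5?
b_1 = 4.5; c_1 = 0.5; s_1 = 1; t_1 = 3; a_2 = 4; b_2 = 2.5; c_2 = 1.5; p_2 = 2.5; q_2 = 3; a_3 = 3; b_3 = 1; c_3 = 3; p_3 = 3; t_3 = 2; a_4 = 2; b_4 = 5.5; c_4 = 0.5; t_4 = 4.5; a_5 = 3; b_5 = 4.5; c_5 = 7.5; p_5 = 2; t_5 = 1.5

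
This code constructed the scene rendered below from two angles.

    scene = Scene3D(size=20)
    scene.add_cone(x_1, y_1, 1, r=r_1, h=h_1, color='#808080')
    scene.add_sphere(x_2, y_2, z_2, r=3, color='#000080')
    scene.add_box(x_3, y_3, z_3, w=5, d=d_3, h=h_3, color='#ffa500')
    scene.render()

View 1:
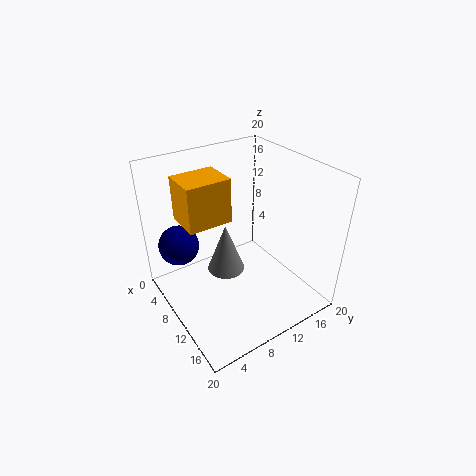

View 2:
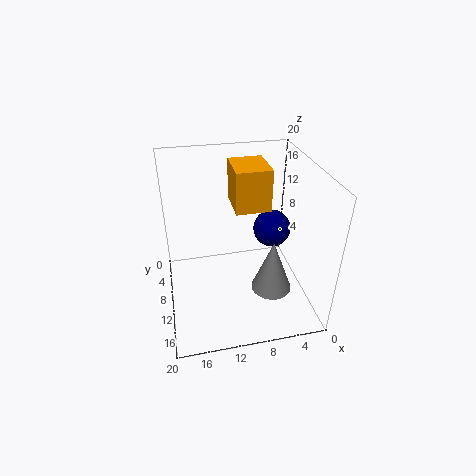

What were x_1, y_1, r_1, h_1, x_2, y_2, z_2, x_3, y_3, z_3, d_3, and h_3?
x_1 = 5; y_1 = 11; r_1 = 3; h_1 = 8; x_2 = 3; y_2 = 4; z_2 = 7; x_3 = 5; y_3 = 3; z_3 = 13; d_3 = 6; h_3 = 6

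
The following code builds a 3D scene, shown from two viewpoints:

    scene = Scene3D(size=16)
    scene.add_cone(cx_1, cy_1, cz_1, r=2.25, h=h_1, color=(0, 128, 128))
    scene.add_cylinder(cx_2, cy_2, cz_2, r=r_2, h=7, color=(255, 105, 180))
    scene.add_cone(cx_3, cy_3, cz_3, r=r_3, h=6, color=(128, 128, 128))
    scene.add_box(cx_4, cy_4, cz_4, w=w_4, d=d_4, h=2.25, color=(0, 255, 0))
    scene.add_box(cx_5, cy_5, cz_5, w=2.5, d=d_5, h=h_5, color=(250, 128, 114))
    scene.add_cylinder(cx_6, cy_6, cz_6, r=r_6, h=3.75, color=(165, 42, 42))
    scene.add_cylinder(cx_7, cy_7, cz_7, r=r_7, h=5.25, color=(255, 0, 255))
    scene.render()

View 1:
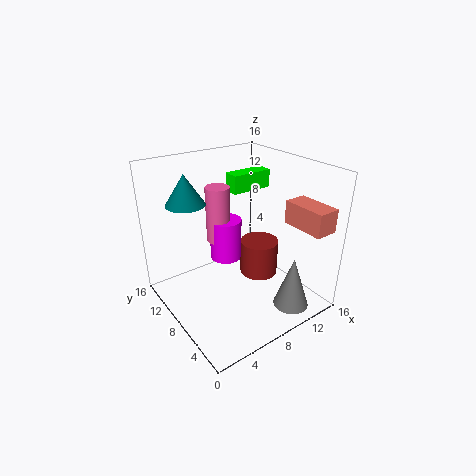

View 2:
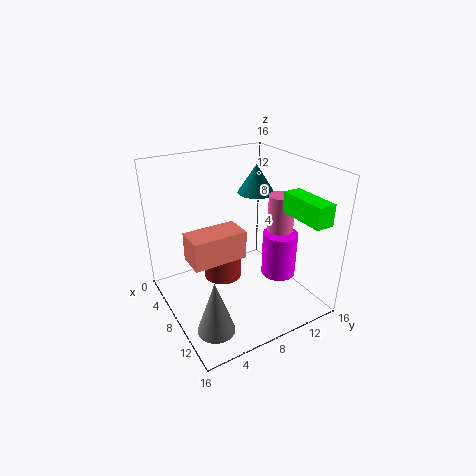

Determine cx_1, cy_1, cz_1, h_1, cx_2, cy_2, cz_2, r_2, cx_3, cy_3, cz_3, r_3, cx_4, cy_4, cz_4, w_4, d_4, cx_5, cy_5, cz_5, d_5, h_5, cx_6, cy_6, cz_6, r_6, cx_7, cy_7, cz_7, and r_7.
cx_1 = 4.25
cy_1 = 12.75
cz_1 = 11.25
h_1 = 3.5
cx_2 = 8.75
cy_2 = 13.25
cz_2 = 5.25
r_2 = 1.5
cx_3 = 12
cy_3 = 3
cz_3 = 0.25
r_3 = 2
cx_4 = 10.5
cy_4 = 12
cz_4 = 11.25
w_4 = 5.25
d_4 = 2
cx_5 = 12
cy_5 = 0.25
cz_5 = 10
d_5 = 4.75
h_5 = 2.5
cx_6 = 9
cy_6 = 5.5
cz_6 = 4.75
r_6 = 2
cx_7 = 9.5
cy_7 = 12.75
cz_7 = 2.75
r_7 = 2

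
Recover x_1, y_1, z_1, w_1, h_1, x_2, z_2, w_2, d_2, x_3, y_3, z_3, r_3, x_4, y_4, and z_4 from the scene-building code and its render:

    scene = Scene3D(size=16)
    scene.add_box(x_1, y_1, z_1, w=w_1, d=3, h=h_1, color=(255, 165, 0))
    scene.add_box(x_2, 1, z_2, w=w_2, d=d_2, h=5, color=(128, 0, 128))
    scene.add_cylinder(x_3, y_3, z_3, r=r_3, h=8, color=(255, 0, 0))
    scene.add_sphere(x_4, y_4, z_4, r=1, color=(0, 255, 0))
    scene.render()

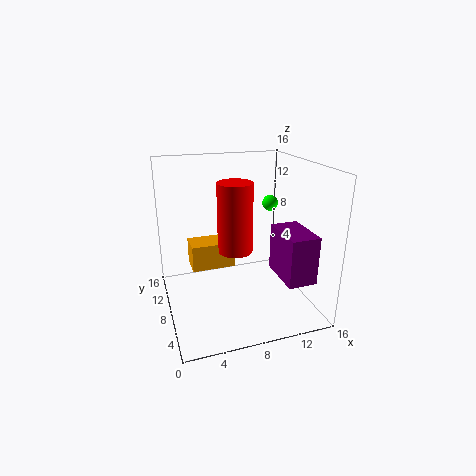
x_1 = 3, y_1 = 9, z_1 = 4, w_1 = 5, h_1 = 3, x_2 = 11, z_2 = 5, w_2 = 3, d_2 = 5, x_3 = 8, y_3 = 9, z_3 = 6, r_3 = 2, x_4 = 14, y_4 = 13, z_4 = 10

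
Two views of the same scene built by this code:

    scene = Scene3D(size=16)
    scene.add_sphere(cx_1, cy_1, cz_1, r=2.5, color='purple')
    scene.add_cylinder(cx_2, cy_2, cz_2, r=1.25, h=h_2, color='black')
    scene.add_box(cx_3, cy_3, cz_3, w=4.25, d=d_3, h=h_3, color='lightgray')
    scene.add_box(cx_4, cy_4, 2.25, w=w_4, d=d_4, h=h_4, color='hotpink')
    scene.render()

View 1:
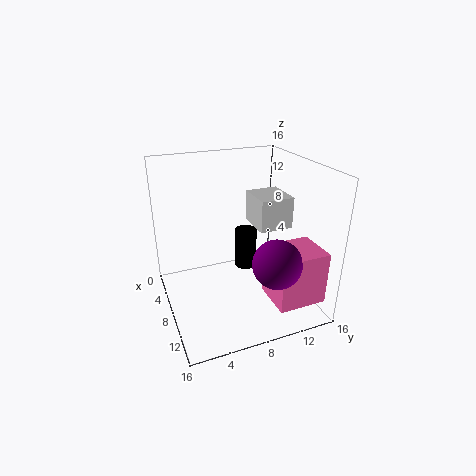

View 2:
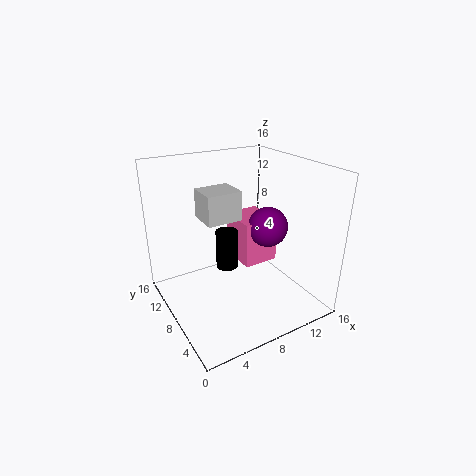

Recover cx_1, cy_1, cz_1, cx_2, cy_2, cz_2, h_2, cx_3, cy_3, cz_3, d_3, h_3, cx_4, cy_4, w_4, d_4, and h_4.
cx_1 = 13.5, cy_1 = 10, cz_1 = 7.25, cx_2 = 7.25, cy_2 = 9.25, cz_2 = 4, h_2 = 4.5, cx_3 = 5.5, cy_3 = 10, cz_3 = 9, d_3 = 3.75, h_3 = 3.5, cx_4 = 10.5, cy_4 = 10, w_4 = 4.5, d_4 = 5.25, h_4 = 5.75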